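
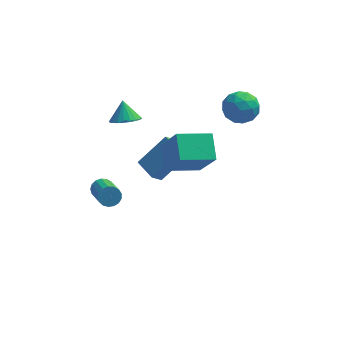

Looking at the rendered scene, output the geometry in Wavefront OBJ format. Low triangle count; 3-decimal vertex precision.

v -2.75 2.084 1.814
v -2.022 2.201 1.873
v -2.91 2.636 2.706
v -2.112 2.443 1.707
v -2.313 2.624 1.559
v -2.589 2.711 1.456
v -2.893 2.69 1.414
v -3.173 2.565 1.442
v -3.379 2.356 1.534
v -3.477 2.1 1.675
v -3.449 1.842 1.84
v -3.3 1.625 2
v -3.056 1.488 2.128
v -2.76 1.454 2.202
v -2.461 1.529 2.209
v -2.213 1.7 2.148
v -2.057 1.938 2.029
v -1.568 1.514 -1.768
v -0.342 2.173 -0.446
v -2.266 2.448 -1.587
v -1.04 3.106 -0.264
v -1.16 1.934 -2.356
v 0.066 2.592 -1.033
v -1.858 2.867 -2.174
v -0.632 3.526 -0.852
v -0.946 0.542 -0.302
v -1.166 1.718 0.425
v 0.606 1.079 -0.701
v 0.386 2.255 0.026
v -0.206 -0.355 1.374
v -0.426 0.821 2.101
v 1.346 0.182 0.975
v 1.126 1.358 1.702
v -3.476 -1.707 0.49
v -2.987 -1.652 0.322
v -2.535 -3.059 1.182
v -3.024 -3.113 1.35
v -2.992 -1.523 0.535
v -2.539 -2.93 1.395
v -3.107 -1.437 0.737
v -2.655 -2.843 1.598
v -3.307 -1.412 0.883
v -2.855 -2.818 1.744
v -3.546 -1.454 0.939
v -3.094 -2.861 1.8
v -3.769 -1.555 0.892
v -3.316 -2.961 1.752
v -3.925 -1.69 0.753
v -3.472 -3.097 1.613
v -3.978 -1.829 0.553
v -3.525 -3.236 1.414
v -3.916 -1.94 0.339
v -3.463 -3.347 1.2
v -3.753 -1.998 0.16
v -3.301 -3.404 1.02
v -3.527 -1.989 0.056
v -3.075 -3.395 0.916
v -3.29 -1.915 0.051
v -2.837 -3.322 0.912
v -3.095 -1.793 0.147
v -2.642 -3.2 1.008
v 2.217 3.538 2.787
v 2.906 3.722 2.213
v 1.754 2.458 1.887
v 2.443 2.642 1.313
v 2.616 2.272 2.132
v 2.902 2.94 2.688
v 1.758 3.24 1.412
v 2.044 3.908 1.968
v 2.622 3.537 1.363
v 3.152 2.939 1.808
v 1.508 3.241 2.292
v 2.038 2.643 2.737
v 2.602 3.725 2.579
v 2.058 2.455 1.521
v 2.16 2.238 2.002
v 2.564 2.346 1.665
v 2.6 3.265 2.858
v 3.004 3.373 2.521
v 2.834 2.521 2.473
v 1.656 2.807 1.579
v 2.06 2.915 1.242
v 2.096 3.834 2.435
v 2.5 3.942 2.098
v 1.826 3.659 1.627
v 2.84 3.724 1.742
v 2.568 3.089 1.213
v 2.166 3.441 1.271
v 2.334 3.833 1.598
v 3.152 3.373 2.004
v 2.88 2.738 1.475
v 2.981 2.521 1.956
v 3.149 2.913 2.283
v 2.985 3.264 1.504
v 1.78 3.442 2.625
v 1.508 2.807 2.096
v 1.511 3.267 1.817
v 1.679 3.659 2.144
v 2.092 3.091 2.887
v 1.82 2.456 2.358
v 2.326 2.347 2.502
v 2.494 2.739 2.829
v 1.675 2.916 2.596
f 2 1 4
f 2 4 3
f 4 1 5
f 4 5 3
f 5 1 6
f 5 6 3
f 6 1 7
f 6 7 3
f 7 1 8
f 7 8 3
f 8 1 9
f 8 9 3
f 9 1 10
f 9 10 3
f 10 1 11
f 10 11 3
f 11 1 12
f 11 12 3
f 12 1 13
f 12 13 3
f 13 1 14
f 13 14 3
f 14 1 15
f 14 15 3
f 15 1 16
f 15 16 3
f 16 1 17
f 16 17 3
f 17 1 2
f 17 2 3
f 19 21 18
f 22 19 18
f 18 21 20
f 20 22 18
f 19 25 21
f 23 19 22
f 23 25 19
f 21 25 20
f 24 22 20
f 20 25 24
f 24 23 22
f 25 23 24
f 27 29 26
f 30 27 26
f 26 29 28
f 28 30 26
f 27 33 29
f 31 27 30
f 31 33 27
f 29 33 28
f 32 30 28
f 28 33 32
f 32 31 30
f 33 31 32
f 35 34 38
f 35 38 36
f 36 38 39
f 36 39 37
f 38 34 40
f 38 40 39
f 39 40 41
f 39 41 37
f 40 34 42
f 40 42 41
f 41 42 43
f 41 43 37
f 42 34 44
f 42 44 43
f 43 44 45
f 43 45 37
f 44 34 46
f 44 46 45
f 45 46 47
f 45 47 37
f 46 34 48
f 46 48 47
f 47 48 49
f 47 49 37
f 48 34 50
f 48 50 49
f 49 50 51
f 49 51 37
f 50 34 52
f 50 52 51
f 51 52 53
f 51 53 37
f 52 34 54
f 52 54 53
f 53 54 55
f 53 55 37
f 54 34 56
f 54 56 55
f 55 56 57
f 55 57 37
f 56 34 58
f 56 58 57
f 57 58 59
f 57 59 37
f 58 34 60
f 58 60 59
f 59 60 61
f 59 61 37
f 60 34 35
f 60 35 61
f 61 35 36
f 61 36 37
f 62 99 78
f 99 73 102
f 78 102 67
f 99 102 78
f 62 78 74
f 78 67 79
f 74 79 63
f 78 79 74
f 62 74 83
f 74 63 84
f 83 84 69
f 74 84 83
f 62 83 95
f 83 69 98
f 95 98 72
f 83 98 95
f 62 95 99
f 95 72 103
f 99 103 73
f 95 103 99
f 63 79 90
f 79 67 93
f 90 93 71
f 79 93 90
f 67 102 80
f 102 73 101
f 80 101 66
f 102 101 80
f 73 103 100
f 103 72 96
f 100 96 64
f 103 96 100
f 72 98 97
f 98 69 85
f 97 85 68
f 98 85 97
f 69 84 89
f 84 63 86
f 89 86 70
f 84 86 89
f 65 91 77
f 91 71 92
f 77 92 66
f 91 92 77
f 65 77 75
f 77 66 76
f 75 76 64
f 77 76 75
f 65 75 82
f 75 64 81
f 82 81 68
f 75 81 82
f 65 82 87
f 82 68 88
f 87 88 70
f 82 88 87
f 65 87 91
f 87 70 94
f 91 94 71
f 87 94 91
f 66 92 80
f 92 71 93
f 80 93 67
f 92 93 80
f 64 76 100
f 76 66 101
f 100 101 73
f 76 101 100
f 68 81 97
f 81 64 96
f 97 96 72
f 81 96 97
f 70 88 89
f 88 68 85
f 89 85 69
f 88 85 89
f 71 94 90
f 94 70 86
f 90 86 63
f 94 86 90



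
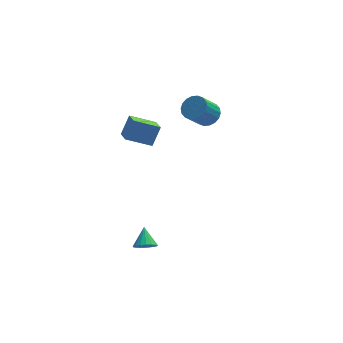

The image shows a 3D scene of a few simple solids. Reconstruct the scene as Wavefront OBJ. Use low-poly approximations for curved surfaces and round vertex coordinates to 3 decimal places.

v -1.501 -4.006 -3.126
v -1.052 -3.696 -3.533
v -1.439 -3.054 -2.334
v -1.341 -3.589 -3.639
v -1.666 -3.577 -3.628
v -1.953 -3.664 -3.502
v -2.137 -3.829 -3.289
v -2.175 -4.034 -3.04
v -2.058 -4.233 -2.81
v -1.814 -4.38 -2.653
v -1.498 -4.441 -2.604
v -1.183 -4.402 -2.675
v -0.94 -4.273 -2.849
v -0.826 -4.082 -3.087
v -0.867 -3.874 -3.334
v -1.719 3.165 0.105
v -1.174 3.659 1.273
v -1.832 4.302 -0.323
v -1.287 4.796 0.845
v -0.193 3.064 -0.565
v 0.352 3.558 0.603
v -0.306 4.201 -0.993
v 0.239 4.695 0.175
v 2.999 3.415 1.577
v 3.682 3.365 2.063
v 2.804 2.735 3.23
v 2.121 2.785 2.743
v 3.546 3.704 2.144
v 2.669 3.074 3.311
v 3.303 3.985 2.113
v 2.425 3.356 3.28
v 2.999 4.154 1.975
v 2.121 3.525 3.142
v 2.695 4.176 1.759
v 1.817 3.547 2.925
v 2.451 4.048 1.506
v 1.573 3.418 2.673
v 2.316 3.794 1.267
v 1.438 3.164 2.434
v 2.316 3.465 1.09
v 1.438 2.835 2.257
v 2.451 3.126 1.009
v 1.574 2.496 2.176
v 2.695 2.844 1.04
v 1.817 2.215 2.207
v 2.999 2.675 1.178
v 2.121 2.046 2.345
v 3.303 2.653 1.395
v 2.425 2.024 2.561
v 3.547 2.782 1.647
v 2.669 2.152 2.814
v 3.682 3.036 1.886
v 2.804 2.406 3.053
f 2 1 4
f 2 4 3
f 4 1 5
f 4 5 3
f 5 1 6
f 5 6 3
f 6 1 7
f 6 7 3
f 7 1 8
f 7 8 3
f 8 1 9
f 8 9 3
f 9 1 10
f 9 10 3
f 10 1 11
f 10 11 3
f 11 1 12
f 11 12 3
f 12 1 13
f 12 13 3
f 13 1 14
f 13 14 3
f 14 1 15
f 14 15 3
f 15 1 2
f 15 2 3
f 17 19 16
f 20 17 16
f 16 19 18
f 18 20 16
f 17 23 19
f 21 17 20
f 21 23 17
f 19 23 18
f 22 20 18
f 18 23 22
f 22 21 20
f 23 21 22
f 25 24 28
f 25 28 26
f 26 28 29
f 26 29 27
f 28 24 30
f 28 30 29
f 29 30 31
f 29 31 27
f 30 24 32
f 30 32 31
f 31 32 33
f 31 33 27
f 32 24 34
f 32 34 33
f 33 34 35
f 33 35 27
f 34 24 36
f 34 36 35
f 35 36 37
f 35 37 27
f 36 24 38
f 36 38 37
f 37 38 39
f 37 39 27
f 38 24 40
f 38 40 39
f 39 40 41
f 39 41 27
f 40 24 42
f 40 42 41
f 41 42 43
f 41 43 27
f 42 24 44
f 42 44 43
f 43 44 45
f 43 45 27
f 44 24 46
f 44 46 45
f 45 46 47
f 45 47 27
f 46 24 48
f 46 48 47
f 47 48 49
f 47 49 27
f 48 24 50
f 48 50 49
f 49 50 51
f 49 51 27
f 50 24 52
f 50 52 51
f 51 52 53
f 51 53 27
f 52 24 25
f 52 25 53
f 53 25 26
f 53 26 27



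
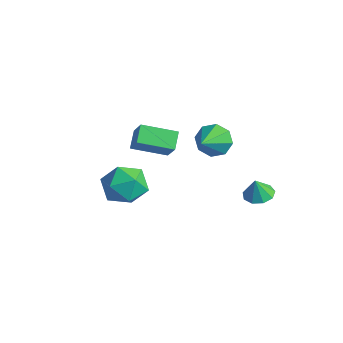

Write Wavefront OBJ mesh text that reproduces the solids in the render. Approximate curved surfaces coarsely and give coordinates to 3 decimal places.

v -1.007 -1.841 1.51
v -0.308 -1.283 0.745
v 0.328 -3.177 1.755
v 1.027 -2.619 0.99
v 0.799 -2.136 2.039
v -0.026 -1.31 1.888
v 0.046 -3.15 0.612
v -0.779 -2.324 0.461
v 0.343 -2.092 0.19
v 0.808 -1.465 1.071
v -0.788 -2.995 1.429
v -0.323 -2.368 2.31
v 2.009 3.662 -0.586
v 2.723 3.92 -0.54
v 2.031 3.418 0.446
v 2.388 4.305 -0.441
v 1.876 4.39 -0.41
v 1.426 4.134 -0.461
v 1.249 3.658 -0.57
v 1.427 3.183 -0.687
v 1.878 2.933 -0.756
v 2.39 3.024 -0.745
v 2.723 3.414 -0.66
v -2.474 -0.411 1.401
v -3.079 0.182 2.021
v -1.571 1.056 0.88
v -2.176 1.649 1.5
v -1.584 -0.589 2.44
v -2.189 0.004 3.06
v -0.681 0.878 1.919
v -1.286 1.471 2.539
v -0.869 3.119 1.533
v -0.125 3.263 0.977
v -0.011 1.841 2.347
v -0.102 3.66 1.576
v -0.527 3.74 2.15
v -1.153 3.456 2.363
v -1.612 2.974 2.09
v -1.636 2.577 1.491
v -1.21 2.497 0.917
v -0.584 2.781 0.703
f 1 12 6
f 1 6 2
f 1 2 8
f 1 8 11
f 1 11 12
f 2 6 10
f 6 12 5
f 12 11 3
f 11 8 7
f 8 2 9
f 4 10 5
f 4 5 3
f 4 3 7
f 4 7 9
f 4 9 10
f 5 10 6
f 3 5 12
f 7 3 11
f 9 7 8
f 10 9 2
f 14 13 16
f 14 16 15
f 16 13 17
f 16 17 15
f 17 13 18
f 17 18 15
f 18 13 19
f 18 19 15
f 19 13 20
f 19 20 15
f 20 13 21
f 20 21 15
f 21 13 22
f 21 22 15
f 22 13 23
f 22 23 15
f 23 13 14
f 23 14 15
f 25 27 24
f 28 25 24
f 24 27 26
f 26 28 24
f 25 31 27
f 29 25 28
f 29 31 25
f 27 31 26
f 30 28 26
f 26 31 30
f 30 29 28
f 31 29 30
f 33 32 35
f 33 35 34
f 35 32 36
f 35 36 34
f 36 32 37
f 36 37 34
f 37 32 38
f 37 38 34
f 38 32 39
f 38 39 34
f 39 32 40
f 39 40 34
f 40 32 41
f 40 41 34
f 41 32 33
f 41 33 34



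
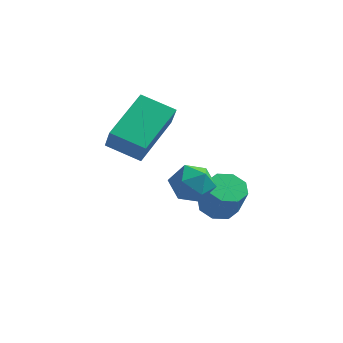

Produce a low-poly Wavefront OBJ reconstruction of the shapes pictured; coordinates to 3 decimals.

v -4.44 -0.773 1.915
v -3.962 1.202 2.758
v -3.155 -0.873 1.422
v -2.677 1.102 2.265
v -4.123 -1.242 2.835
v -3.645 0.733 3.678
v -2.838 -1.342 2.342
v -2.36 0.633 3.185
v -1.014 1.128 -1.629
v -0.52 0.667 -1.953
v -0.091 0.27 -0.736
v -0.586 0.732 -0.411
v -0.303 1.19 -1.859
v 0.125 0.794 -0.642
v -0.503 1.677 -1.63
v -0.074 1.281 -0.413
v -1.002 1.842 -1.4
v -0.574 1.446 -0.183
v -1.509 1.59 -1.304
v -1.08 1.193 -0.087
v -1.725 1.066 -1.398
v -1.297 0.67 -0.181
v -1.526 0.579 -1.627
v -1.097 0.183 -0.41
v -1.026 0.414 -1.857
v -0.598 0.018 -0.64
v -1.724 -1.309 0.394
v -1.057 -0.806 0.56
v -1.403 -2.094 1.48
v -0.736 -1.591 1.646
v -1.528 -1.299 1.758
v -1.726 -0.813 1.087
v -0.734 -2.087 0.953
v -0.932 -1.601 0.282
v -0.445 -1.287 0.905
v -0.936 -0.8 1.403
v -1.524 -2.1 0.637
v -2.015 -1.613 1.135
f 2 4 1
f 5 2 1
f 1 4 3
f 3 5 1
f 2 8 4
f 6 2 5
f 6 8 2
f 4 8 3
f 7 5 3
f 3 8 7
f 7 6 5
f 8 6 7
f 10 9 13
f 10 13 11
f 11 13 14
f 11 14 12
f 13 9 15
f 13 15 14
f 14 15 16
f 14 16 12
f 15 9 17
f 15 17 16
f 16 17 18
f 16 18 12
f 17 9 19
f 17 19 18
f 18 19 20
f 18 20 12
f 19 9 21
f 19 21 20
f 20 21 22
f 20 22 12
f 21 9 23
f 21 23 22
f 22 23 24
f 22 24 12
f 23 9 25
f 23 25 24
f 24 25 26
f 24 26 12
f 25 9 10
f 25 10 26
f 26 10 11
f 26 11 12
f 27 38 32
f 27 32 28
f 27 28 34
f 27 34 37
f 27 37 38
f 28 32 36
f 32 38 31
f 38 37 29
f 37 34 33
f 34 28 35
f 30 36 31
f 30 31 29
f 30 29 33
f 30 33 35
f 30 35 36
f 31 36 32
f 29 31 38
f 33 29 37
f 35 33 34
f 36 35 28



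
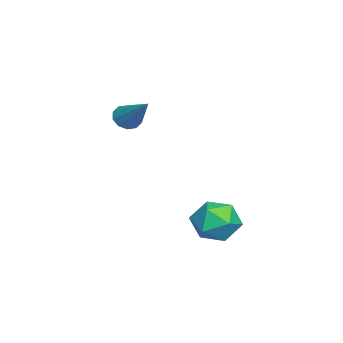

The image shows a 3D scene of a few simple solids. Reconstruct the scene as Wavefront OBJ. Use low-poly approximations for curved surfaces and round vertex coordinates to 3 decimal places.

v -0.986 -0.197 -3.712
v -0.214 0.014 -3.063
v 0.054 -1.094 -4.657
v 0.826 -0.883 -4.008
v 0.056 -1.499 -3.709
v -0.588 -0.944 -3.126
v 0.428 -0.136 -4.594
v -0.216 0.419 -4.011
v 0.659 0.052 -3.608
v 0.429 -0.791 -3.061
v -0.589 -0.289 -4.659
v -0.819 -1.132 -4.112
v -2.283 -4.206 0.261
v -1.797 -4.452 -0.014
v -1.117 -3.194 1.419
v -1.888 -4.136 -0.198
v -2.13 -3.847 -0.207
v -2.43 -3.695 -0.038
v -2.674 -3.738 0.246
v -2.769 -3.96 0.536
v -2.678 -4.276 0.72
v -2.436 -4.565 0.73
v -2.136 -4.717 0.56
v -1.892 -4.674 0.276
f 1 12 6
f 1 6 2
f 1 2 8
f 1 8 11
f 1 11 12
f 2 6 10
f 6 12 5
f 12 11 3
f 11 8 7
f 8 2 9
f 4 10 5
f 4 5 3
f 4 3 7
f 4 7 9
f 4 9 10
f 5 10 6
f 3 5 12
f 7 3 11
f 9 7 8
f 10 9 2
f 14 13 16
f 14 16 15
f 16 13 17
f 16 17 15
f 17 13 18
f 17 18 15
f 18 13 19
f 18 19 15
f 19 13 20
f 19 20 15
f 20 13 21
f 20 21 15
f 21 13 22
f 21 22 15
f 22 13 23
f 22 23 15
f 23 13 24
f 23 24 15
f 24 13 14
f 24 14 15



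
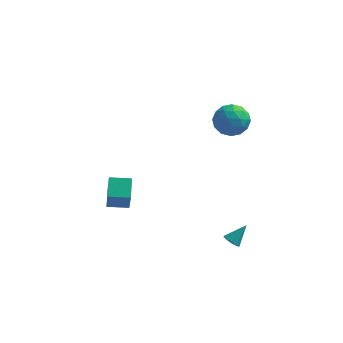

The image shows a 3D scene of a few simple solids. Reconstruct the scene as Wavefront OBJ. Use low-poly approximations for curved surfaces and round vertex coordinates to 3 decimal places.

v 2.46 -4.139 -4.379
v 2.765 -4.542 -4.311
v 3.08 -3.521 -3.501
v 2.9 -4.331 -4.554
v 2.828 -4.03 -4.715
v 2.585 -3.78 -4.72
v 2.283 -3.698 -4.565
v 2.064 -3.823 -4.323
v 2.031 -4.095 -4.108
v 2.198 -4.388 -4.02
v 2.488 -4.565 -4.1
v 2.003 -0.484 2.602
v 2.562 -1.056 3.235
v 0.958 -1.744 2.385
v 1.517 -2.316 3.018
v 0.986 -1.525 3.381
v 1.631 -0.746 3.515
v 1.889 -2.054 2.105
v 2.534 -1.275 2.239
v 2.491 -2.026 2.927
v 1.933 -1.7 3.716
v 1.587 -1.1 1.904
v 1.029 -0.774 2.693
v 2.374 -0.66 2.937
v 1.146 -2.14 2.683
v 0.834 -1.675 2.896
v 1.163 -2.012 3.268
v 1.827 -0.477 3.102
v 2.156 -0.814 3.474
v 1.229 -1.089 3.56
v 1.364 -1.986 2.146
v 1.693 -2.323 2.518
v 2.357 -0.788 2.352
v 2.686 -1.125 2.724
v 2.291 -1.711 2.06
v 2.661 -1.566 3.128
v 2.047 -2.307 3.001
v 2.265 -2.152 2.465
v 2.645 -1.695 2.543
v 2.333 -1.374 3.592
v 1.719 -2.114 3.465
v 1.407 -1.649 3.678
v 1.786 -1.192 3.757
v 2.292 -1.944 3.412
v 1.801 -0.686 2.155
v 1.187 -1.426 2.028
v 1.734 -1.608 1.863
v 2.113 -1.151 1.942
v 1.473 -0.493 2.619
v 0.859 -1.234 2.492
v 0.875 -1.105 3.077
v 1.255 -0.648 3.155
v 1.228 -0.856 2.208
v -4.484 -2.688 -4.325
v -4.168 -3.491 -2.757
v -4.714 -1.595 -3.719
v -4.397 -2.399 -2.151
v -3.343 -2.401 -4.409
v -3.026 -3.205 -2.841
v -3.572 -1.309 -3.803
v -3.256 -2.112 -2.235
f 2 1 4
f 2 4 3
f 4 1 5
f 4 5 3
f 5 1 6
f 5 6 3
f 6 1 7
f 6 7 3
f 7 1 8
f 7 8 3
f 8 1 9
f 8 9 3
f 9 1 10
f 9 10 3
f 10 1 11
f 10 11 3
f 11 1 2
f 11 2 3
f 12 49 28
f 49 23 52
f 28 52 17
f 49 52 28
f 12 28 24
f 28 17 29
f 24 29 13
f 28 29 24
f 12 24 33
f 24 13 34
f 33 34 19
f 24 34 33
f 12 33 45
f 33 19 48
f 45 48 22
f 33 48 45
f 12 45 49
f 45 22 53
f 49 53 23
f 45 53 49
f 13 29 40
f 29 17 43
f 40 43 21
f 29 43 40
f 17 52 30
f 52 23 51
f 30 51 16
f 52 51 30
f 23 53 50
f 53 22 46
f 50 46 14
f 53 46 50
f 22 48 47
f 48 19 35
f 47 35 18
f 48 35 47
f 19 34 39
f 34 13 36
f 39 36 20
f 34 36 39
f 15 41 27
f 41 21 42
f 27 42 16
f 41 42 27
f 15 27 25
f 27 16 26
f 25 26 14
f 27 26 25
f 15 25 32
f 25 14 31
f 32 31 18
f 25 31 32
f 15 32 37
f 32 18 38
f 37 38 20
f 32 38 37
f 15 37 41
f 37 20 44
f 41 44 21
f 37 44 41
f 16 42 30
f 42 21 43
f 30 43 17
f 42 43 30
f 14 26 50
f 26 16 51
f 50 51 23
f 26 51 50
f 18 31 47
f 31 14 46
f 47 46 22
f 31 46 47
f 20 38 39
f 38 18 35
f 39 35 19
f 38 35 39
f 21 44 40
f 44 20 36
f 40 36 13
f 44 36 40
f 55 57 54
f 58 55 54
f 54 57 56
f 56 58 54
f 55 61 57
f 59 55 58
f 59 61 55
f 57 61 56
f 60 58 56
f 56 61 60
f 60 59 58
f 61 59 60



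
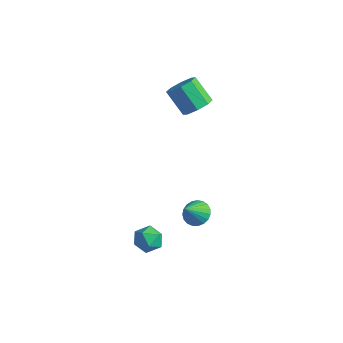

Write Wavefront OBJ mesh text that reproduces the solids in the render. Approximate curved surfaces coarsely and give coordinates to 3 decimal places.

v 1.996 -1.97 -3.372
v 2.584 -2.633 -3.637
v 0.956 -3.007 -3.083
v 1.544 -3.67 -3.348
v 1.701 -3.198 -2.568
v 2.344 -2.557 -2.747
v 1.196 -3.083 -3.973
v 1.839 -2.442 -4.152
v 2.089 -3.321 -4.009
v 2.401 -3.392 -3.141
v 1.139 -2.248 -3.579
v 1.451 -2.319 -2.711
v -0.139 3.209 3.04
v 0.287 3.943 3.467
v -0.935 3.885 4.787
v -1.361 3.151 4.36
v -0.228 4.154 2.999
v -1.45 4.096 4.319
v -0.691 3.811 2.555
v -1.913 3.753 3.875
v -0.83 3.116 2.395
v -2.053 3.058 3.715
v -0.565 2.475 2.613
v -1.787 2.417 3.933
v -0.05 2.264 3.081
v -1.272 2.206 4.401
v 0.413 2.607 3.525
v -0.809 2.549 4.845
v 0.553 3.302 3.685
v -0.67 3.244 5.005
v 3.191 -0.498 -1.737
v 3.753 -0.954 -2.163
v 3.249 -1.522 -0.563
v 3.958 -0.736 -1.983
v 4.03 -0.477 -1.761
v 3.957 -0.221 -1.534
v 3.752 -0.013 -1.343
v 3.45 0.111 -1.219
v 3.103 0.13 -1.186
v 2.771 0.04 -1.247
v 2.511 -0.142 -1.394
v 2.37 -0.386 -1.6
v 2.37 -0.65 -1.829
v 2.512 -0.887 -2.043
v 2.771 -1.056 -2.204
v 3.103 -1.129 -2.284
v 3.451 -1.093 -2.27
f 1 12 6
f 1 6 2
f 1 2 8
f 1 8 11
f 1 11 12
f 2 6 10
f 6 12 5
f 12 11 3
f 11 8 7
f 8 2 9
f 4 10 5
f 4 5 3
f 4 3 7
f 4 7 9
f 4 9 10
f 5 10 6
f 3 5 12
f 7 3 11
f 9 7 8
f 10 9 2
f 14 13 17
f 14 17 15
f 15 17 18
f 15 18 16
f 17 13 19
f 17 19 18
f 18 19 20
f 18 20 16
f 19 13 21
f 19 21 20
f 20 21 22
f 20 22 16
f 21 13 23
f 21 23 22
f 22 23 24
f 22 24 16
f 23 13 25
f 23 25 24
f 24 25 26
f 24 26 16
f 25 13 27
f 25 27 26
f 26 27 28
f 26 28 16
f 27 13 29
f 27 29 28
f 28 29 30
f 28 30 16
f 29 13 14
f 29 14 30
f 30 14 15
f 30 15 16
f 32 31 34
f 32 34 33
f 34 31 35
f 34 35 33
f 35 31 36
f 35 36 33
f 36 31 37
f 36 37 33
f 37 31 38
f 37 38 33
f 38 31 39
f 38 39 33
f 39 31 40
f 39 40 33
f 40 31 41
f 40 41 33
f 41 31 42
f 41 42 33
f 42 31 43
f 42 43 33
f 43 31 44
f 43 44 33
f 44 31 45
f 44 45 33
f 45 31 46
f 45 46 33
f 46 31 47
f 46 47 33
f 47 31 32
f 47 32 33



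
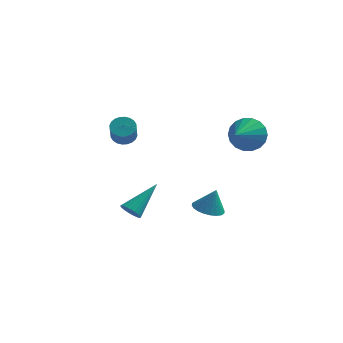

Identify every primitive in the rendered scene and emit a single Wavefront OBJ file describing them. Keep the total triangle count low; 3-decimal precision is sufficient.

v 2.066 2.491 -1.431
v 2.608 2.722 -0.623
v 1.714 1.069 -0.789
v 2.203 2.871 -0.516
v 1.77 2.945 -0.591
v 1.396 2.928 -0.832
v 1.155 2.826 -1.191
v 1.094 2.656 -1.599
v 1.226 2.455 -1.973
v 1.525 2.26 -2.24
v 1.93 2.111 -2.346
v 2.363 2.038 -2.272
v 2.737 2.054 -2.031
v 2.978 2.157 -1.671
v 3.038 2.326 -1.264
v 2.906 2.527 -0.89
v 0.923 -1.274 -4.482
v 1.492 -0.77 -4.698
v 1.277 -1.166 -3.298
v 1.257 -0.577 -4.645
v 0.971 -0.491 -4.568
v 0.678 -0.523 -4.478
v 0.423 -0.67 -4.388
v 0.243 -0.909 -4.312
v 0.168 -1.204 -4.263
v 0.207 -1.509 -4.246
v 0.355 -1.779 -4.266
v 0.59 -1.972 -4.318
v 0.875 -2.058 -4.395
v 1.168 -2.025 -4.486
v 1.424 -1.878 -4.576
v 1.603 -1.639 -4.651
v 1.679 -1.345 -4.701
v 1.64 -1.039 -4.717
v -4.071 3.095 -2.392
v -3.63 3.495 -2.13
v -3.469 2.685 -1.166
v -3.909 2.285 -1.428
v -3.844 3.58 -2.023
v -3.682 2.769 -1.059
v -4.092 3.591 -1.972
v -3.931 2.78 -1.008
v -4.337 3.526 -1.985
v -4.176 2.716 -1.021
v -4.542 3.396 -2.06
v -4.38 2.586 -1.096
v -4.674 3.22 -2.186
v -4.513 2.41 -1.221
v -4.715 3.025 -2.343
v -4.554 2.215 -1.378
v -4.658 2.841 -2.507
v -4.496 2.031 -1.543
v -4.511 2.695 -2.654
v -4.35 1.885 -1.69
v -4.298 2.611 -2.761
v -4.136 1.8 -1.797
v -4.049 2.6 -2.812
v -3.888 1.789 -1.848
v -3.804 2.664 -2.799
v -3.643 1.854 -1.835
v -3.6 2.794 -2.724
v -3.438 1.984 -1.76
v -3.467 2.97 -2.599
v -3.306 2.16 -1.634
v -3.426 3.165 -2.442
v -3.265 2.355 -1.477
v -3.484 3.349 -2.277
v -3.322 2.539 -1.313
v -2.25 -3.241 -3.972
v -1.82 -3.607 -3.889
v -1.33 -1.899 -2.808
v -1.75 -3.498 -4.07
v -1.756 -3.35 -4.236
v -1.837 -3.185 -4.362
v -1.981 -3.029 -4.428
v -2.166 -2.905 -4.425
v -2.363 -2.833 -4.353
v -2.543 -2.822 -4.223
v -2.679 -2.875 -4.055
v -2.749 -2.984 -3.874
v -2.743 -3.132 -3.708
v -2.662 -3.296 -3.582
v -2.518 -3.453 -3.516
v -2.333 -3.576 -3.519
v -2.136 -3.649 -3.591
v -1.956 -3.66 -3.721
f 2 1 4
f 2 4 3
f 4 1 5
f 4 5 3
f 5 1 6
f 5 6 3
f 6 1 7
f 6 7 3
f 7 1 8
f 7 8 3
f 8 1 9
f 8 9 3
f 9 1 10
f 9 10 3
f 10 1 11
f 10 11 3
f 11 1 12
f 11 12 3
f 12 1 13
f 12 13 3
f 13 1 14
f 13 14 3
f 14 1 15
f 14 15 3
f 15 1 16
f 15 16 3
f 16 1 2
f 16 2 3
f 18 17 20
f 18 20 19
f 20 17 21
f 20 21 19
f 21 17 22
f 21 22 19
f 22 17 23
f 22 23 19
f 23 17 24
f 23 24 19
f 24 17 25
f 24 25 19
f 25 17 26
f 25 26 19
f 26 17 27
f 26 27 19
f 27 17 28
f 27 28 19
f 28 17 29
f 28 29 19
f 29 17 30
f 29 30 19
f 30 17 31
f 30 31 19
f 31 17 32
f 31 32 19
f 32 17 33
f 32 33 19
f 33 17 34
f 33 34 19
f 34 17 18
f 34 18 19
f 36 35 39
f 36 39 37
f 37 39 40
f 37 40 38
f 39 35 41
f 39 41 40
f 40 41 42
f 40 42 38
f 41 35 43
f 41 43 42
f 42 43 44
f 42 44 38
f 43 35 45
f 43 45 44
f 44 45 46
f 44 46 38
f 45 35 47
f 45 47 46
f 46 47 48
f 46 48 38
f 47 35 49
f 47 49 48
f 48 49 50
f 48 50 38
f 49 35 51
f 49 51 50
f 50 51 52
f 50 52 38
f 51 35 53
f 51 53 52
f 52 53 54
f 52 54 38
f 53 35 55
f 53 55 54
f 54 55 56
f 54 56 38
f 55 35 57
f 55 57 56
f 56 57 58
f 56 58 38
f 57 35 59
f 57 59 58
f 58 59 60
f 58 60 38
f 59 35 61
f 59 61 60
f 60 61 62
f 60 62 38
f 61 35 63
f 61 63 62
f 62 63 64
f 62 64 38
f 63 35 65
f 63 65 64
f 64 65 66
f 64 66 38
f 65 35 67
f 65 67 66
f 66 67 68
f 66 68 38
f 67 35 36
f 67 36 68
f 68 36 37
f 68 37 38
f 70 69 72
f 70 72 71
f 72 69 73
f 72 73 71
f 73 69 74
f 73 74 71
f 74 69 75
f 74 75 71
f 75 69 76
f 75 76 71
f 76 69 77
f 76 77 71
f 77 69 78
f 77 78 71
f 78 69 79
f 78 79 71
f 79 69 80
f 79 80 71
f 80 69 81
f 80 81 71
f 81 69 82
f 81 82 71
f 82 69 83
f 82 83 71
f 83 69 84
f 83 84 71
f 84 69 85
f 84 85 71
f 85 69 86
f 85 86 71
f 86 69 70
f 86 70 71



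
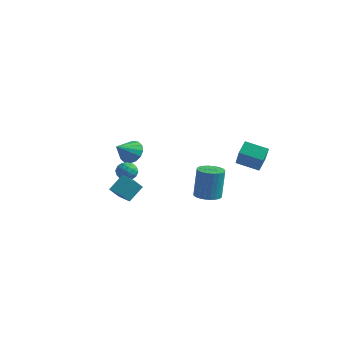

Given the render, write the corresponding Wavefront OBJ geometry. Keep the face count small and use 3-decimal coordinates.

v -2.985 -0.753 2.001
v -2.666 -0.355 1.547
v -2.054 -0.825 2.593
v -1.735 -0.427 2.139
v -2.221 -0.165 2.542
v -2.797 -0.12 2.175
v -1.923 -1.06 1.965
v -2.499 -1.015 1.598
v -2.009 -0.544 1.525
v -2.193 0.009 1.881
v -2.527 -1.189 2.259
v -2.711 -0.636 2.615
v -2.907 -0.548 1.722
v -1.813 -0.632 2.418
v -2.099 -0.478 2.655
v -1.911 -0.244 2.388
v -2.984 -0.41 2.091
v -2.796 -0.176 1.824
v -2.535 -0.064 2.409
v -1.924 -1.004 2.316
v -1.736 -0.77 2.049
v -2.809 -0.936 1.752
v -2.621 -0.702 1.485
v -2.185 -1.116 1.731
v -2.333 -0.425 1.442
v -1.786 -0.467 1.79
v -1.897 -0.839 1.688
v -2.235 -0.813 1.472
v -2.442 -0.099 1.651
v -1.895 -0.142 2
v -2.181 0.012 2.236
v -2.519 0.038 2.021
v -2.056 -0.211 1.638
v -2.825 -1.038 2.14
v -2.278 -1.081 2.489
v -2.201 -1.218 2.119
v -2.539 -1.192 1.904
v -2.934 -0.713 2.35
v -2.387 -0.755 2.698
v -2.485 -0.367 2.668
v -2.823 -0.341 2.452
v -2.664 -0.969 2.502
v 2.708 0.216 1.451
v 3.293 -0.309 1.529
v 3.297 -0.022 3.427
v 2.712 0.504 3.349
v 3.451 -0.048 1.489
v 3.456 0.239 3.387
v 3.497 0.254 1.443
v 3.501 0.541 3.342
v 3.422 0.549 1.399
v 3.427 0.836 3.297
v 3.239 0.794 1.362
v 3.243 1.082 3.261
v 2.975 0.952 1.339
v 2.979 1.239 3.237
v 2.67 0.997 1.333
v 2.674 1.284 3.231
v 2.371 0.923 1.345
v 2.375 1.21 3.243
v 2.123 0.742 1.373
v 2.127 1.029 3.271
v 1.964 0.481 1.413
v 1.969 0.768 3.311
v 1.919 0.179 1.458
v 1.923 0.466 3.357
v 1.993 -0.116 1.503
v 1.998 0.171 3.401
v 2.177 -0.362 1.539
v 2.181 -0.074 3.438
v 2.441 -0.519 1.563
v 2.445 -0.232 3.461
v 2.746 -0.564 1.569
v 2.75 -0.277 3.467
v 3.045 -0.49 1.557
v 3.049 -0.203 3.455
v -0.594 -3.417 1.826
v -0.693 -4.094 2.622
v -0.413 -2.509 2.621
v -0.512 -3.187 3.417
v 0.292 -3.573 1.803
v 0.193 -4.251 2.599
v 0.473 -2.666 2.598
v 0.374 -3.343 3.394
v 1.994 3.785 2.351
v 2.926 2.786 3.853
v 1.877 4.526 2.917
v 2.808 3.528 4.419
v 3.252 4.312 1.921
v 4.183 3.314 3.423
v 3.134 5.054 2.487
v 4.066 4.055 3.989
v -2.622 0.146 3.228
v -2.101 0.473 3.799
v -2.818 -0.946 4.032
v -2.494 0.623 3.908
v -2.922 0.645 3.834
v -3.27 0.534 3.597
v -3.444 0.318 3.262
v -3.398 0.057 2.918
v -3.144 -0.181 2.657
v -2.75 -0.331 2.549
v -2.322 -0.353 2.623
v -1.975 -0.242 2.859
v -1.801 -0.026 3.194
v -1.847 0.236 3.538
f 1 38 17
f 38 12 41
f 17 41 6
f 38 41 17
f 1 17 13
f 17 6 18
f 13 18 2
f 17 18 13
f 1 13 22
f 13 2 23
f 22 23 8
f 13 23 22
f 1 22 34
f 22 8 37
f 34 37 11
f 22 37 34
f 1 34 38
f 34 11 42
f 38 42 12
f 34 42 38
f 2 18 29
f 18 6 32
f 29 32 10
f 18 32 29
f 6 41 19
f 41 12 40
f 19 40 5
f 41 40 19
f 12 42 39
f 42 11 35
f 39 35 3
f 42 35 39
f 11 37 36
f 37 8 24
f 36 24 7
f 37 24 36
f 8 23 28
f 23 2 25
f 28 25 9
f 23 25 28
f 4 30 16
f 30 10 31
f 16 31 5
f 30 31 16
f 4 16 14
f 16 5 15
f 14 15 3
f 16 15 14
f 4 14 21
f 14 3 20
f 21 20 7
f 14 20 21
f 4 21 26
f 21 7 27
f 26 27 9
f 21 27 26
f 4 26 30
f 26 9 33
f 30 33 10
f 26 33 30
f 5 31 19
f 31 10 32
f 19 32 6
f 31 32 19
f 3 15 39
f 15 5 40
f 39 40 12
f 15 40 39
f 7 20 36
f 20 3 35
f 36 35 11
f 20 35 36
f 9 27 28
f 27 7 24
f 28 24 8
f 27 24 28
f 10 33 29
f 33 9 25
f 29 25 2
f 33 25 29
f 44 43 47
f 44 47 45
f 45 47 48
f 45 48 46
f 47 43 49
f 47 49 48
f 48 49 50
f 48 50 46
f 49 43 51
f 49 51 50
f 50 51 52
f 50 52 46
f 51 43 53
f 51 53 52
f 52 53 54
f 52 54 46
f 53 43 55
f 53 55 54
f 54 55 56
f 54 56 46
f 55 43 57
f 55 57 56
f 56 57 58
f 56 58 46
f 57 43 59
f 57 59 58
f 58 59 60
f 58 60 46
f 59 43 61
f 59 61 60
f 60 61 62
f 60 62 46
f 61 43 63
f 61 63 62
f 62 63 64
f 62 64 46
f 63 43 65
f 63 65 64
f 64 65 66
f 64 66 46
f 65 43 67
f 65 67 66
f 66 67 68
f 66 68 46
f 67 43 69
f 67 69 68
f 68 69 70
f 68 70 46
f 69 43 71
f 69 71 70
f 70 71 72
f 70 72 46
f 71 43 73
f 71 73 72
f 72 73 74
f 72 74 46
f 73 43 75
f 73 75 74
f 74 75 76
f 74 76 46
f 75 43 44
f 75 44 76
f 76 44 45
f 76 45 46
f 78 80 77
f 81 78 77
f 77 80 79
f 79 81 77
f 78 84 80
f 82 78 81
f 82 84 78
f 80 84 79
f 83 81 79
f 79 84 83
f 83 82 81
f 84 82 83
f 86 88 85
f 89 86 85
f 85 88 87
f 87 89 85
f 86 92 88
f 90 86 89
f 90 92 86
f 88 92 87
f 91 89 87
f 87 92 91
f 91 90 89
f 92 90 91
f 94 93 96
f 94 96 95
f 96 93 97
f 96 97 95
f 97 93 98
f 97 98 95
f 98 93 99
f 98 99 95
f 99 93 100
f 99 100 95
f 100 93 101
f 100 101 95
f 101 93 102
f 101 102 95
f 102 93 103
f 102 103 95
f 103 93 104
f 103 104 95
f 104 93 105
f 104 105 95
f 105 93 106
f 105 106 95
f 106 93 94
f 106 94 95



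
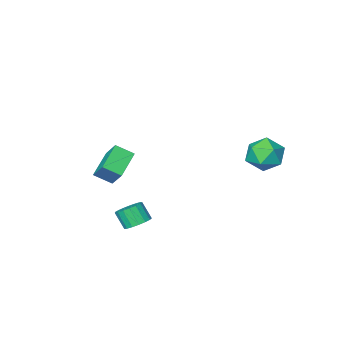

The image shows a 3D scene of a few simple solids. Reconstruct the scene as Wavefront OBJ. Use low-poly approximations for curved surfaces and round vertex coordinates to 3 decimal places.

v -2.637 3.655 0.085
v -1.658 3.452 0.287
v -3.042 2.108 0.493
v -2.063 1.905 0.695
v -2.588 2.538 1.299
v -2.338 3.494 1.046
v -2.362 2.066 -0.266
v -2.112 3.022 -0.519
v -1.488 2.47 0.07
v -1.628 2.762 1.038
v -3.072 2.798 -0.258
v -3.212 3.09 0.71
v 3.664 1.684 -2.849
v 4.18 2.095 -2.682
v 4.352 1.546 -1.864
v 3.836 1.136 -2.031
v 3.922 2.231 -2.537
v 4.094 1.682 -1.719
v 3.605 2.241 -2.463
v 3.777 1.693 -1.645
v 3.302 2.124 -2.478
v 3.474 1.576 -1.66
v 3.082 1.907 -2.578
v 3.253 1.358 -1.76
v 2.995 1.638 -2.74
v 3.166 1.089 -1.921
v 3.061 1.38 -2.927
v 3.233 0.831 -2.108
v 3.266 1.192 -3.096
v 3.437 0.643 -2.278
v 3.561 1.116 -3.208
v 3.733 0.568 -2.39
v 3.881 1.171 -3.239
v 4.053 0.622 -2.421
v 4.151 1.343 -3.18
v 4.322 0.795 -2.362
v 4.309 1.594 -3.045
v 4.481 1.045 -2.227
v 4.32 1.865 -2.866
v 4.491 1.316 -2.047
v 1.552 -3.19 -1.93
v 1.537 -2.309 -0.947
v 2.712 -2.371 -2.646
v 2.697 -1.491 -1.663
v 2.263 -3.749 -1.417
v 2.248 -2.869 -0.434
v 3.423 -2.931 -2.133
v 3.408 -2.05 -1.15
f 1 12 6
f 1 6 2
f 1 2 8
f 1 8 11
f 1 11 12
f 2 6 10
f 6 12 5
f 12 11 3
f 11 8 7
f 8 2 9
f 4 10 5
f 4 5 3
f 4 3 7
f 4 7 9
f 4 9 10
f 5 10 6
f 3 5 12
f 7 3 11
f 9 7 8
f 10 9 2
f 14 13 17
f 14 17 15
f 15 17 18
f 15 18 16
f 17 13 19
f 17 19 18
f 18 19 20
f 18 20 16
f 19 13 21
f 19 21 20
f 20 21 22
f 20 22 16
f 21 13 23
f 21 23 22
f 22 23 24
f 22 24 16
f 23 13 25
f 23 25 24
f 24 25 26
f 24 26 16
f 25 13 27
f 25 27 26
f 26 27 28
f 26 28 16
f 27 13 29
f 27 29 28
f 28 29 30
f 28 30 16
f 29 13 31
f 29 31 30
f 30 31 32
f 30 32 16
f 31 13 33
f 31 33 32
f 32 33 34
f 32 34 16
f 33 13 35
f 33 35 34
f 34 35 36
f 34 36 16
f 35 13 37
f 35 37 36
f 36 37 38
f 36 38 16
f 37 13 39
f 37 39 38
f 38 39 40
f 38 40 16
f 39 13 14
f 39 14 40
f 40 14 15
f 40 15 16
f 42 44 41
f 45 42 41
f 41 44 43
f 43 45 41
f 42 48 44
f 46 42 45
f 46 48 42
f 44 48 43
f 47 45 43
f 43 48 47
f 47 46 45
f 48 46 47



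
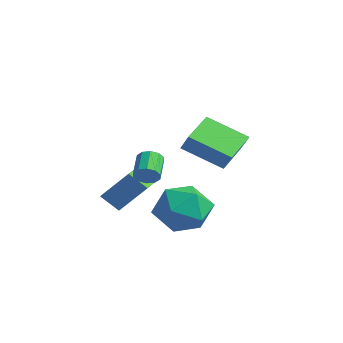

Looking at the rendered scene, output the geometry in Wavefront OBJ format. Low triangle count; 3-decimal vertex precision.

v 0.058 4.187 3.065
v -1.17 3.033 3.985
v 0.586 4.205 3.793
v -0.641 3.051 4.713
v 0.901 2.829 2.487
v -0.326 1.675 3.407
v 1.43 2.847 3.215
v 0.202 1.693 4.135
v -1.152 0.678 1.887
v -0.77 0.83 2.251
v -1.565 1.474 2.818
v -1.948 1.322 2.453
v -0.768 1.055 1.997
v -1.563 1.7 2.563
v -0.913 1.136 1.7
v -1.708 1.781 2.267
v -1.15 1.042 1.475
v -1.945 1.687 2.042
v -1.388 0.809 1.407
v -2.183 1.454 1.974
v -1.535 0.526 1.522
v -2.33 1.17 2.089
v -1.537 0.3 1.777
v -2.332 0.945 2.343
v -1.392 0.219 2.073
v -2.187 0.864 2.64
v -1.155 0.313 2.298
v -1.95 0.958 2.865
v -0.917 0.546 2.366
v -1.712 1.191 2.933
v 0.396 1.855 0.547
v 1.379 1.49 -0.154
v 0.761 0.33 1.854
v 1.744 -0.035 1.153
v 1.796 1.049 1.795
v 1.57 1.992 0.987
v 0.57 -0.172 0.713
v 0.344 0.771 -0.095
v 1.487 0.237 -0.052
v 2.244 0.992 0.618
v -0.104 0.828 1.082
v 0.653 1.583 1.752
v -2.226 0.062 -0.172
v -2.811 -0.432 0.502
v -3.613 1.479 -0.336
v -4.198 0.985 0.338
v -1.502 0.915 1.082
v -2.087 0.421 1.756
v -2.889 2.332 0.918
v -3.474 1.838 1.592
f 2 4 1
f 5 2 1
f 1 4 3
f 3 5 1
f 2 8 4
f 6 2 5
f 6 8 2
f 4 8 3
f 7 5 3
f 3 8 7
f 7 6 5
f 8 6 7
f 10 9 13
f 10 13 11
f 11 13 14
f 11 14 12
f 13 9 15
f 13 15 14
f 14 15 16
f 14 16 12
f 15 9 17
f 15 17 16
f 16 17 18
f 16 18 12
f 17 9 19
f 17 19 18
f 18 19 20
f 18 20 12
f 19 9 21
f 19 21 20
f 20 21 22
f 20 22 12
f 21 9 23
f 21 23 22
f 22 23 24
f 22 24 12
f 23 9 25
f 23 25 24
f 24 25 26
f 24 26 12
f 25 9 27
f 25 27 26
f 26 27 28
f 26 28 12
f 27 9 29
f 27 29 28
f 28 29 30
f 28 30 12
f 29 9 10
f 29 10 30
f 30 10 11
f 30 11 12
f 31 42 36
f 31 36 32
f 31 32 38
f 31 38 41
f 31 41 42
f 32 36 40
f 36 42 35
f 42 41 33
f 41 38 37
f 38 32 39
f 34 40 35
f 34 35 33
f 34 33 37
f 34 37 39
f 34 39 40
f 35 40 36
f 33 35 42
f 37 33 41
f 39 37 38
f 40 39 32
f 44 46 43
f 47 44 43
f 43 46 45
f 45 47 43
f 44 50 46
f 48 44 47
f 48 50 44
f 46 50 45
f 49 47 45
f 45 50 49
f 49 48 47
f 50 48 49



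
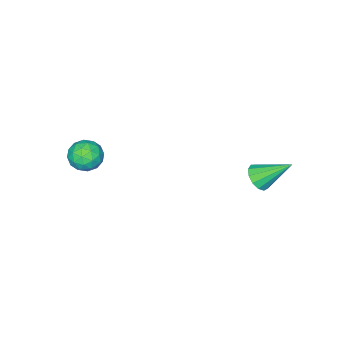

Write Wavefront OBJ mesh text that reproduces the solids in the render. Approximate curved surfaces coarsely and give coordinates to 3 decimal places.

v 3.082 -1.511 1.706
v 3.837 -1.691 1.412
v 2.623 -2.689 1.248
v 3.378 -2.869 0.954
v 3.247 -2.843 1.774
v 3.531 -2.116 2.057
v 2.929 -2.264 0.603
v 3.213 -1.537 0.886
v 3.743 -2.157 0.73
v 3.939 -2.515 1.454
v 2.521 -1.865 1.206
v 2.717 -2.223 1.93
v 3.5 -1.498 1.599
v 2.96 -2.882 1.061
v 2.883 -2.867 1.543
v 3.327 -2.973 1.37
v 3.319 -1.747 1.978
v 3.764 -1.853 1.805
v 3.417 -2.53 2.018
v 2.696 -2.527 0.855
v 3.141 -2.633 0.682
v 3.133 -1.407 1.29
v 3.577 -1.513 1.117
v 3.043 -1.85 0.642
v 3.889 -1.877 1.026
v 3.619 -2.569 0.756
v 3.355 -2.214 0.55
v 3.522 -1.786 0.717
v 4.004 -2.088 1.451
v 3.734 -2.78 1.182
v 3.657 -2.765 1.664
v 3.824 -2.337 1.83
v 3.949 -2.361 1.05
v 2.726 -1.6 1.478
v 2.456 -2.292 1.209
v 2.636 -2.043 0.83
v 2.803 -1.615 0.996
v 2.841 -1.811 1.904
v 2.571 -2.503 1.634
v 2.938 -2.594 1.943
v 3.105 -2.166 2.11
v 2.511 -2.019 1.61
v -2.015 2.868 -0.526
v -1.476 3.313 -0.65
v -2.745 4.072 0.626
v -1.758 3.4 -0.92
v -2.122 3.318 -1.065
v -2.452 3.093 -1.039
v -2.643 2.797 -0.85
v -2.635 2.523 -0.559
v -2.43 2.359 -0.257
v -2.093 2.356 -0.041
v -1.732 2.515 0.021
v -1.46 2.787 -0.091
v -1.365 3.084 -0.341
f 1 38 17
f 38 12 41
f 17 41 6
f 38 41 17
f 1 17 13
f 17 6 18
f 13 18 2
f 17 18 13
f 1 13 22
f 13 2 23
f 22 23 8
f 13 23 22
f 1 22 34
f 22 8 37
f 34 37 11
f 22 37 34
f 1 34 38
f 34 11 42
f 38 42 12
f 34 42 38
f 2 18 29
f 18 6 32
f 29 32 10
f 18 32 29
f 6 41 19
f 41 12 40
f 19 40 5
f 41 40 19
f 12 42 39
f 42 11 35
f 39 35 3
f 42 35 39
f 11 37 36
f 37 8 24
f 36 24 7
f 37 24 36
f 8 23 28
f 23 2 25
f 28 25 9
f 23 25 28
f 4 30 16
f 30 10 31
f 16 31 5
f 30 31 16
f 4 16 14
f 16 5 15
f 14 15 3
f 16 15 14
f 4 14 21
f 14 3 20
f 21 20 7
f 14 20 21
f 4 21 26
f 21 7 27
f 26 27 9
f 21 27 26
f 4 26 30
f 26 9 33
f 30 33 10
f 26 33 30
f 5 31 19
f 31 10 32
f 19 32 6
f 31 32 19
f 3 15 39
f 15 5 40
f 39 40 12
f 15 40 39
f 7 20 36
f 20 3 35
f 36 35 11
f 20 35 36
f 9 27 28
f 27 7 24
f 28 24 8
f 27 24 28
f 10 33 29
f 33 9 25
f 29 25 2
f 33 25 29
f 44 43 46
f 44 46 45
f 46 43 47
f 46 47 45
f 47 43 48
f 47 48 45
f 48 43 49
f 48 49 45
f 49 43 50
f 49 50 45
f 50 43 51
f 50 51 45
f 51 43 52
f 51 52 45
f 52 43 53
f 52 53 45
f 53 43 54
f 53 54 45
f 54 43 55
f 54 55 45
f 55 43 44
f 55 44 45



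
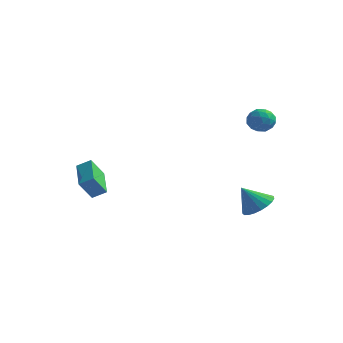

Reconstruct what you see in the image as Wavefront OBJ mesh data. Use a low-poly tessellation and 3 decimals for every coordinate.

v -3.4 -4.398 -0.917
v -3.757 -5.116 0.23
v -4.569 -2.81 -0.287
v -4.926 -3.529 0.86
v -2.694 -4.051 -0.48
v -3.051 -4.77 0.667
v -3.863 -2.464 0.15
v -4.22 -3.182 1.297
v 2.649 3.846 3.455
v 3.165 3.345 2.98
v 2.255 2.735 4.2
v 2.771 2.234 3.725
v 3.111 2.811 4.268
v 3.354 3.498 3.807
v 2.066 2.582 3.373
v 2.309 3.269 2.912
v 2.805 2.564 2.929
v 3.451 2.706 3.483
v 1.969 3.374 3.697
v 2.615 3.516 4.251
v 2.942 3.694 3.152
v 2.478 2.386 4.028
v 2.678 2.726 4.347
v 2.982 2.432 4.068
v 3.053 3.783 3.638
v 3.356 3.489 3.359
v 3.324 3.175 4.116
v 2.064 2.591 3.821
v 2.367 2.297 3.542
v 2.438 3.648 3.112
v 2.742 3.354 2.833
v 2.096 2.905 3.064
v 3.034 2.94 2.843
v 2.802 2.286 3.281
v 2.387 2.491 3.074
v 2.53 2.894 2.803
v 3.413 3.023 3.168
v 3.182 2.369 3.606
v 3.381 2.709 3.925
v 3.524 3.113 3.655
v 3.201 2.563 3.139
v 2.238 3.711 3.574
v 2.007 3.057 4.012
v 1.896 2.967 3.525
v 2.039 3.371 3.255
v 2.618 3.794 3.899
v 2.386 3.14 4.337
v 2.89 3.186 4.377
v 3.033 3.589 4.106
v 2.219 3.517 4.041
v 3.068 2.134 -2.404
v 3.91 1.58 -2.112
v 2.272 1.626 -1.076
v 3.984 1.965 -1.921
v 3.9 2.38 -1.813
v 3.671 2.752 -1.807
v 3.339 3.017 -1.905
v 2.959 3.13 -2.089
v 2.598 3.07 -2.327
v 2.319 2.849 -2.579
v 2.169 2.504 -2.801
v 2.174 2.095 -2.954
v 2.334 1.693 -3.012
v 2.621 1.367 -2.965
v 2.985 1.174 -2.821
v 3.363 1.147 -2.605
v 3.691 1.29 -2.354
f 2 4 1
f 5 2 1
f 1 4 3
f 3 5 1
f 2 8 4
f 6 2 5
f 6 8 2
f 4 8 3
f 7 5 3
f 3 8 7
f 7 6 5
f 8 6 7
f 9 46 25
f 46 20 49
f 25 49 14
f 46 49 25
f 9 25 21
f 25 14 26
f 21 26 10
f 25 26 21
f 9 21 30
f 21 10 31
f 30 31 16
f 21 31 30
f 9 30 42
f 30 16 45
f 42 45 19
f 30 45 42
f 9 42 46
f 42 19 50
f 46 50 20
f 42 50 46
f 10 26 37
f 26 14 40
f 37 40 18
f 26 40 37
f 14 49 27
f 49 20 48
f 27 48 13
f 49 48 27
f 20 50 47
f 50 19 43
f 47 43 11
f 50 43 47
f 19 45 44
f 45 16 32
f 44 32 15
f 45 32 44
f 16 31 36
f 31 10 33
f 36 33 17
f 31 33 36
f 12 38 24
f 38 18 39
f 24 39 13
f 38 39 24
f 12 24 22
f 24 13 23
f 22 23 11
f 24 23 22
f 12 22 29
f 22 11 28
f 29 28 15
f 22 28 29
f 12 29 34
f 29 15 35
f 34 35 17
f 29 35 34
f 12 34 38
f 34 17 41
f 38 41 18
f 34 41 38
f 13 39 27
f 39 18 40
f 27 40 14
f 39 40 27
f 11 23 47
f 23 13 48
f 47 48 20
f 23 48 47
f 15 28 44
f 28 11 43
f 44 43 19
f 28 43 44
f 17 35 36
f 35 15 32
f 36 32 16
f 35 32 36
f 18 41 37
f 41 17 33
f 37 33 10
f 41 33 37
f 52 51 54
f 52 54 53
f 54 51 55
f 54 55 53
f 55 51 56
f 55 56 53
f 56 51 57
f 56 57 53
f 57 51 58
f 57 58 53
f 58 51 59
f 58 59 53
f 59 51 60
f 59 60 53
f 60 51 61
f 60 61 53
f 61 51 62
f 61 62 53
f 62 51 63
f 62 63 53
f 63 51 64
f 63 64 53
f 64 51 65
f 64 65 53
f 65 51 66
f 65 66 53
f 66 51 67
f 66 67 53
f 67 51 52
f 67 52 53



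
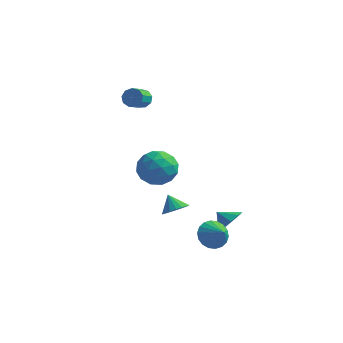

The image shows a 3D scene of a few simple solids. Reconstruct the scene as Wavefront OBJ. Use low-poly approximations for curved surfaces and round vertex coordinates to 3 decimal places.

v -1.714 0.451 0.153
v -0.631 0.284 0.711
v -1.729 -1.464 -0.391
v -0.646 -1.631 0.167
v -1.656 -1.418 0.836
v -1.647 -0.235 1.172
v -0.713 -0.945 -0.852
v -0.704 0.238 -0.516
v -0.012 -0.579 0.09
v -0.595 -0.871 1.133
v -1.765 -0.309 -0.813
v -2.348 -0.601 0.23
v -1.171 0.535 0.48
v -1.189 -1.715 -0.16
v -1.782 -1.59 0.233
v -1.146 -1.688 0.561
v -1.768 0.231 0.751
v -1.132 0.132 1.079
v -1.734 -0.868 1.152
v -1.228 -1.312 -0.759
v -0.592 -1.411 -0.431
v -1.214 0.508 -0.241
v -0.578 0.41 0.087
v -0.626 -0.312 -0.832
v -0.171 -0.07 0.443
v -0.179 -1.195 0.123
v -0.219 -0.792 -0.476
v -0.214 -0.097 -0.278
v -0.513 -0.242 1.056
v -0.522 -1.367 0.736
v -1.116 -1.242 1.129
v -1.11 -0.547 1.327
v -0.15 -0.749 0.691
v -1.838 0.187 -0.416
v -1.847 -0.938 -0.736
v -1.25 -0.633 -1.007
v -1.244 0.062 -0.809
v -2.181 0.015 0.197
v -2.189 -1.11 -0.123
v -2.146 -1.083 0.598
v -2.141 -0.388 0.796
v -2.21 -0.431 -0.371
v 2.761 -1.802 -3.329
v 3.38 -1.172 -3.651
v 3.659 -2.318 -2.611
v 3.22 -0.982 -3.314
v 2.97 -0.954 -2.98
v 2.678 -1.094 -2.715
v 2.402 -1.375 -2.572
v 2.198 -1.74 -2.578
v 2.105 -2.117 -2.733
v 2.142 -2.432 -3.006
v 2.301 -2.622 -3.343
v 2.552 -2.65 -3.677
v 2.844 -2.51 -3.942
v 3.119 -2.229 -4.085
v 3.324 -1.864 -4.079
v 3.417 -1.487 -3.924
v 2.825 0.195 -3.457
v 3.286 0.707 -2.818
v 1.995 0.225 -2.883
v 3.003 1.094 -3.247
v 2.637 1.06 -3.774
v 2.359 0.621 -4.153
v 2.299 -0.017 -4.207
v 2.485 -0.556 -3.909
v 2.83 -0.743 -3.4
v 3.173 -0.492 -2.918
v 3.353 0.081 -2.688
v -3.705 2.384 3.559
v -3.327 2.132 3.08
v -3.338 1.084 3.622
v -3.715 1.336 4.101
v -3.067 2.3 3.409
v -3.078 1.252 3.952
v -3.106 2.507 3.808
v -3.117 1.459 4.351
v -3.425 2.656 4.091
v -3.436 1.609 4.633
v -3.875 2.679 4.124
v -3.885 1.631 4.667
v -4.245 2.563 3.893
v -4.256 1.515 4.436
v -4.362 2.363 3.506
v -4.373 1.315 4.048
v -4.172 2.173 3.143
v -4.183 1.126 3.685
v -3.763 2.082 2.975
v -3.774 1.034 3.517
v -0.838 0.913 -3.857
v -0.281 0.592 -3.332
v -1.482 1.227 -2.983
v -0.165 0.941 -3.372
v -0.183 1.284 -3.508
v -0.33 1.553 -3.713
v -0.578 1.696 -3.946
v -0.877 1.684 -4.162
v -1.169 1.519 -4.318
v -1.395 1.234 -4.382
v -1.511 0.886 -4.343
v -1.494 0.543 -4.207
v -1.346 0.273 -4.002
v -1.099 0.13 -3.768
v -0.799 0.142 -3.552
v -0.508 0.307 -3.396
f 1 38 17
f 38 12 41
f 17 41 6
f 38 41 17
f 1 17 13
f 17 6 18
f 13 18 2
f 17 18 13
f 1 13 22
f 13 2 23
f 22 23 8
f 13 23 22
f 1 22 34
f 22 8 37
f 34 37 11
f 22 37 34
f 1 34 38
f 34 11 42
f 38 42 12
f 34 42 38
f 2 18 29
f 18 6 32
f 29 32 10
f 18 32 29
f 6 41 19
f 41 12 40
f 19 40 5
f 41 40 19
f 12 42 39
f 42 11 35
f 39 35 3
f 42 35 39
f 11 37 36
f 37 8 24
f 36 24 7
f 37 24 36
f 8 23 28
f 23 2 25
f 28 25 9
f 23 25 28
f 4 30 16
f 30 10 31
f 16 31 5
f 30 31 16
f 4 16 14
f 16 5 15
f 14 15 3
f 16 15 14
f 4 14 21
f 14 3 20
f 21 20 7
f 14 20 21
f 4 21 26
f 21 7 27
f 26 27 9
f 21 27 26
f 4 26 30
f 26 9 33
f 30 33 10
f 26 33 30
f 5 31 19
f 31 10 32
f 19 32 6
f 31 32 19
f 3 15 39
f 15 5 40
f 39 40 12
f 15 40 39
f 7 20 36
f 20 3 35
f 36 35 11
f 20 35 36
f 9 27 28
f 27 7 24
f 28 24 8
f 27 24 28
f 10 33 29
f 33 9 25
f 29 25 2
f 33 25 29
f 44 43 46
f 44 46 45
f 46 43 47
f 46 47 45
f 47 43 48
f 47 48 45
f 48 43 49
f 48 49 45
f 49 43 50
f 49 50 45
f 50 43 51
f 50 51 45
f 51 43 52
f 51 52 45
f 52 43 53
f 52 53 45
f 53 43 54
f 53 54 45
f 54 43 55
f 54 55 45
f 55 43 56
f 55 56 45
f 56 43 57
f 56 57 45
f 57 43 58
f 57 58 45
f 58 43 44
f 58 44 45
f 60 59 62
f 60 62 61
f 62 59 63
f 62 63 61
f 63 59 64
f 63 64 61
f 64 59 65
f 64 65 61
f 65 59 66
f 65 66 61
f 66 59 67
f 66 67 61
f 67 59 68
f 67 68 61
f 68 59 69
f 68 69 61
f 69 59 60
f 69 60 61
f 71 70 74
f 71 74 72
f 72 74 75
f 72 75 73
f 74 70 76
f 74 76 75
f 75 76 77
f 75 77 73
f 76 70 78
f 76 78 77
f 77 78 79
f 77 79 73
f 78 70 80
f 78 80 79
f 79 80 81
f 79 81 73
f 80 70 82
f 80 82 81
f 81 82 83
f 81 83 73
f 82 70 84
f 82 84 83
f 83 84 85
f 83 85 73
f 84 70 86
f 84 86 85
f 85 86 87
f 85 87 73
f 86 70 88
f 86 88 87
f 87 88 89
f 87 89 73
f 88 70 71
f 88 71 89
f 89 71 72
f 89 72 73
f 91 90 93
f 91 93 92
f 93 90 94
f 93 94 92
f 94 90 95
f 94 95 92
f 95 90 96
f 95 96 92
f 96 90 97
f 96 97 92
f 97 90 98
f 97 98 92
f 98 90 99
f 98 99 92
f 99 90 100
f 99 100 92
f 100 90 101
f 100 101 92
f 101 90 102
f 101 102 92
f 102 90 103
f 102 103 92
f 103 90 104
f 103 104 92
f 104 90 105
f 104 105 92
f 105 90 91
f 105 91 92



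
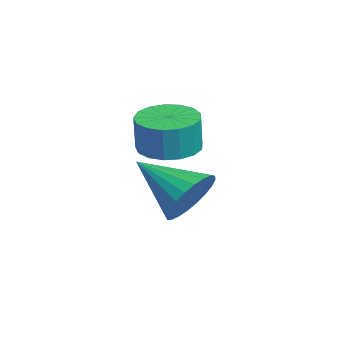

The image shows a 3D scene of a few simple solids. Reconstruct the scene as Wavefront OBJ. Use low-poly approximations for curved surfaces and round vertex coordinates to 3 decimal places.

v -2.269 0.229 0.041
v -1.414 0.02 -0.088
v -1.256 -0.038 1.049
v -2.111 0.171 1.179
v -1.412 0.445 -0.067
v -1.254 0.387 1.071
v -1.607 0.821 -0.021
v -1.449 0.763 1.117
v -1.954 1.061 0.04
v -1.796 1.004 1.177
v -2.373 1.111 0.1
v -2.215 1.053 1.238
v -2.768 0.958 0.147
v -2.61 0.901 1.285
v -3.048 0.639 0.17
v -2.89 0.581 1.308
v -3.151 0.225 0.164
v -2.992 0.168 1.301
v -3.051 -0.187 0.129
v -2.893 -0.245 1.266
v -2.772 -0.505 0.074
v -2.614 -0.562 1.212
v -2.378 -0.654 0.012
v -2.22 -0.712 1.149
v -1.959 -0.601 -0.044
v -1.801 -0.659 1.094
v -1.611 -0.358 -0.08
v -1.453 -0.416 1.058
v -3.16 0.898 -2.286
v -2.529 0.929 -1.511
v -4.26 -0.518 -1.334
v -2.789 1.2 -1.408
v -3.106 1.426 -1.439
v -3.431 1.571 -1.598
v -3.715 1.614 -1.863
v -3.914 1.548 -2.192
v -3.998 1.382 -2.535
v -3.955 1.143 -2.84
v -3.791 0.867 -3.061
v -3.53 0.595 -3.164
v -3.214 0.369 -3.133
v -2.889 0.224 -2.974
v -2.605 0.182 -2.709
v -2.406 0.248 -2.38
v -2.321 0.413 -2.037
v -2.364 0.652 -1.732
f 2 1 5
f 2 5 3
f 3 5 6
f 3 6 4
f 5 1 7
f 5 7 6
f 6 7 8
f 6 8 4
f 7 1 9
f 7 9 8
f 8 9 10
f 8 10 4
f 9 1 11
f 9 11 10
f 10 11 12
f 10 12 4
f 11 1 13
f 11 13 12
f 12 13 14
f 12 14 4
f 13 1 15
f 13 15 14
f 14 15 16
f 14 16 4
f 15 1 17
f 15 17 16
f 16 17 18
f 16 18 4
f 17 1 19
f 17 19 18
f 18 19 20
f 18 20 4
f 19 1 21
f 19 21 20
f 20 21 22
f 20 22 4
f 21 1 23
f 21 23 22
f 22 23 24
f 22 24 4
f 23 1 25
f 23 25 24
f 24 25 26
f 24 26 4
f 25 1 27
f 25 27 26
f 26 27 28
f 26 28 4
f 27 1 2
f 27 2 28
f 28 2 3
f 28 3 4
f 30 29 32
f 30 32 31
f 32 29 33
f 32 33 31
f 33 29 34
f 33 34 31
f 34 29 35
f 34 35 31
f 35 29 36
f 35 36 31
f 36 29 37
f 36 37 31
f 37 29 38
f 37 38 31
f 38 29 39
f 38 39 31
f 39 29 40
f 39 40 31
f 40 29 41
f 40 41 31
f 41 29 42
f 41 42 31
f 42 29 43
f 42 43 31
f 43 29 44
f 43 44 31
f 44 29 45
f 44 45 31
f 45 29 46
f 45 46 31
f 46 29 30
f 46 30 31



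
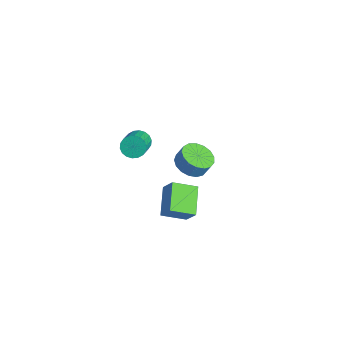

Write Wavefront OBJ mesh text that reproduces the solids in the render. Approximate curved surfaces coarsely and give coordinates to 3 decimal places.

v -3.854 -1.583 -3.551
v -3.337 -1.488 -4.168
v -2.009 -2.342 -3.185
v -2.526 -2.437 -2.569
v -3.287 -1.188 -3.974
v -1.959 -2.042 -2.992
v -3.35 -0.966 -3.697
v -2.021 -1.82 -2.715
v -3.512 -0.866 -3.391
v -2.184 -1.721 -2.409
v -3.742 -0.909 -3.117
v -2.414 -1.763 -2.134
v -3.994 -1.084 -2.929
v -2.666 -1.938 -1.946
v -4.219 -1.359 -2.864
v -2.89 -2.213 -1.881
v -4.371 -1.678 -2.935
v -3.043 -2.532 -1.952
v -4.421 -1.978 -3.128
v -3.093 -2.832 -2.146
v -4.359 -2.2 -3.405
v -3.03 -3.054 -2.423
v -4.196 -2.299 -3.711
v -2.868 -3.154 -2.729
v -3.966 -2.257 -3.986
v -2.638 -3.111 -3.003
v -3.714 -2.082 -4.174
v -2.386 -2.936 -3.191
v -3.49 -1.807 -4.239
v -2.161 -2.661 -3.256
v -0.163 0.237 -3.133
v 0.448 -0.626 -2.967
v 0.715 -0.259 -2.042
v 0.103 0.603 -2.207
v 0.765 -0.291 -3.191
v 1.032 0.075 -2.266
v 0.87 0.164 -3.401
v 1.136 0.53 -2.476
v 0.738 0.636 -3.55
v 1.004 1.002 -2.625
v 0.399 1.016 -3.603
v 0.666 1.382 -2.678
v -0.069 1.218 -3.548
v 0.198 1.584 -2.623
v -0.558 1.195 -3.398
v -0.291 1.562 -2.473
v -0.956 0.953 -3.187
v -0.69 1.319 -2.262
v -1.174 0.547 -2.964
v -0.907 0.913 -2.039
v -1.159 0.069 -2.779
v -0.893 0.435 -1.854
v -0.917 -0.37 -2.675
v -0.65 -0.004 -1.75
v -0.502 -0.67 -2.676
v -0.235 -0.304 -1.751
v -0.009 -0.762 -2.781
v 0.258 -0.396 -1.856
v 4.575 -2.069 -3.061
v 4.191 -3.486 -2.449
v 3.041 -1.273 -2.18
v 2.657 -2.69 -1.568
v 5.323 -1.81 -1.992
v 4.939 -3.227 -1.38
v 3.789 -1.014 -1.111
v 3.405 -2.431 -0.499
f 2 1 5
f 2 5 3
f 3 5 6
f 3 6 4
f 5 1 7
f 5 7 6
f 6 7 8
f 6 8 4
f 7 1 9
f 7 9 8
f 8 9 10
f 8 10 4
f 9 1 11
f 9 11 10
f 10 11 12
f 10 12 4
f 11 1 13
f 11 13 12
f 12 13 14
f 12 14 4
f 13 1 15
f 13 15 14
f 14 15 16
f 14 16 4
f 15 1 17
f 15 17 16
f 16 17 18
f 16 18 4
f 17 1 19
f 17 19 18
f 18 19 20
f 18 20 4
f 19 1 21
f 19 21 20
f 20 21 22
f 20 22 4
f 21 1 23
f 21 23 22
f 22 23 24
f 22 24 4
f 23 1 25
f 23 25 24
f 24 25 26
f 24 26 4
f 25 1 27
f 25 27 26
f 26 27 28
f 26 28 4
f 27 1 29
f 27 29 28
f 28 29 30
f 28 30 4
f 29 1 2
f 29 2 30
f 30 2 3
f 30 3 4
f 32 31 35
f 32 35 33
f 33 35 36
f 33 36 34
f 35 31 37
f 35 37 36
f 36 37 38
f 36 38 34
f 37 31 39
f 37 39 38
f 38 39 40
f 38 40 34
f 39 31 41
f 39 41 40
f 40 41 42
f 40 42 34
f 41 31 43
f 41 43 42
f 42 43 44
f 42 44 34
f 43 31 45
f 43 45 44
f 44 45 46
f 44 46 34
f 45 31 47
f 45 47 46
f 46 47 48
f 46 48 34
f 47 31 49
f 47 49 48
f 48 49 50
f 48 50 34
f 49 31 51
f 49 51 50
f 50 51 52
f 50 52 34
f 51 31 53
f 51 53 52
f 52 53 54
f 52 54 34
f 53 31 55
f 53 55 54
f 54 55 56
f 54 56 34
f 55 31 57
f 55 57 56
f 56 57 58
f 56 58 34
f 57 31 32
f 57 32 58
f 58 32 33
f 58 33 34
f 60 62 59
f 63 60 59
f 59 62 61
f 61 63 59
f 60 66 62
f 64 60 63
f 64 66 60
f 62 66 61
f 65 63 61
f 61 66 65
f 65 64 63
f 66 64 65



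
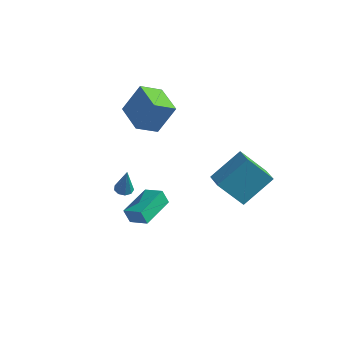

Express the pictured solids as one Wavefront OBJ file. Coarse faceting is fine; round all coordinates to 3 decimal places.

v 0.919 -0.636 -0.489
v 1.84 0.838 0.793
v 0.104 0.212 -0.879
v 1.024 1.687 0.403
v 2.156 -0.127 -1.963
v 3.076 1.348 -0.681
v 1.34 0.722 -2.353
v 2.261 2.196 -1.071
v -1.762 -4.731 -1.17
v -2.105 -4.758 -0.404
v -1.603 -2.823 -1.032
v -1.946 -2.85 -0.265
v -0.734 -4.85 -0.715
v -1.077 -4.877 0.052
v -0.575 -2.942 -0.576
v -0.918 -2.969 0.19
v -3.625 -2.044 -1.629
v -3.137 -2.169 -1.714
v -3.375 -2.116 -0.091
v -3.17 -1.822 -1.692
v -3.415 -1.579 -1.641
v -3.759 -1.554 -1.585
v -4.039 -1.758 -1.549
v -4.126 -2.096 -1.55
v -3.978 -2.41 -1.589
v -3.665 -2.552 -1.646
v -3.333 -2.457 -1.696
v -3.103 0.607 1.102
v -3.827 -0.377 1.846
v -4.527 1.735 1.209
v -5.251 0.752 1.953
v -2.429 1.308 2.687
v -3.153 0.325 3.431
v -3.853 2.437 2.794
v -4.577 1.453 3.538
f 2 4 1
f 5 2 1
f 1 4 3
f 3 5 1
f 2 8 4
f 6 2 5
f 6 8 2
f 4 8 3
f 7 5 3
f 3 8 7
f 7 6 5
f 8 6 7
f 10 12 9
f 13 10 9
f 9 12 11
f 11 13 9
f 10 16 12
f 14 10 13
f 14 16 10
f 12 16 11
f 15 13 11
f 11 16 15
f 15 14 13
f 16 14 15
f 18 17 20
f 18 20 19
f 20 17 21
f 20 21 19
f 21 17 22
f 21 22 19
f 22 17 23
f 22 23 19
f 23 17 24
f 23 24 19
f 24 17 25
f 24 25 19
f 25 17 26
f 25 26 19
f 26 17 27
f 26 27 19
f 27 17 18
f 27 18 19
f 29 31 28
f 32 29 28
f 28 31 30
f 30 32 28
f 29 35 31
f 33 29 32
f 33 35 29
f 31 35 30
f 34 32 30
f 30 35 34
f 34 33 32
f 35 33 34



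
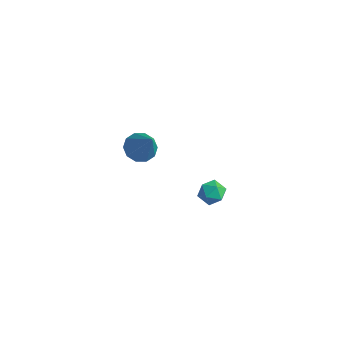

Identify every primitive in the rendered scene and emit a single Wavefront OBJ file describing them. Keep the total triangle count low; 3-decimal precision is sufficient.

v -4.113 4.049 -3.094
v -3.406 4.282 -3.504
v -2.947 3.591 -1.346
v -3.601 4.706 -3.263
v -3.991 4.879 -2.957
v -4.428 4.735 -2.704
v -4.745 4.329 -2.599
v -4.82 3.816 -2.683
v -4.625 3.392 -2.924
v -4.234 3.219 -3.23
v -3.798 3.363 -3.484
v -3.481 3.769 -3.589
v 2.019 2.197 0.012
v 2.655 2.256 -0.284
v 1.845 1.224 -0.556
v 2.481 1.283 -0.852
v 2.425 1.146 -0.164
v 2.532 1.747 0.188
v 1.968 1.733 -1.028
v 2.075 2.334 -0.676
v 2.624 1.969 -0.927
v 2.906 1.607 -0.393
v 1.594 1.873 -0.447
v 1.876 1.511 0.087
f 2 1 4
f 2 4 3
f 4 1 5
f 4 5 3
f 5 1 6
f 5 6 3
f 6 1 7
f 6 7 3
f 7 1 8
f 7 8 3
f 8 1 9
f 8 9 3
f 9 1 10
f 9 10 3
f 10 1 11
f 10 11 3
f 11 1 12
f 11 12 3
f 12 1 2
f 12 2 3
f 13 24 18
f 13 18 14
f 13 14 20
f 13 20 23
f 13 23 24
f 14 18 22
f 18 24 17
f 24 23 15
f 23 20 19
f 20 14 21
f 16 22 17
f 16 17 15
f 16 15 19
f 16 19 21
f 16 21 22
f 17 22 18
f 15 17 24
f 19 15 23
f 21 19 20
f 22 21 14



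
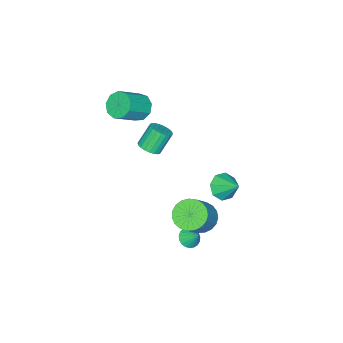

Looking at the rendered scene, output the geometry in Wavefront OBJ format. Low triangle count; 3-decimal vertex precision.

v -0.545 -3.128 2.016
v -0.104 -2.511 1.632
v 1.226 -2.835 2.641
v 0.785 -3.452 3.024
v -0.395 -2.294 2.087
v 0.935 -2.619 3.095
v -0.757 -2.468 2.508
v 0.573 -2.792 3.516
v -1.019 -2.95 2.699
v 0.311 -3.274 3.707
v -1.06 -3.516 2.57
v 0.27 -3.84 3.578
v -0.859 -3.9 2.182
v 0.47 -4.224 3.19
v -0.512 -3.923 1.717
v 0.818 -4.247 2.725
v -0.18 -3.574 1.391
v 1.15 -3.898 2.399
v -0.019 -3.016 1.358
v 1.311 -3.341 2.366
v -2.702 0.827 -4.257
v -2.106 1.149 -4.819
v -2.478 1.973 -3.363
v -2.728 1.372 -4.948
v -3.335 1.276 -4.673
v -3.571 0.917 -4.154
v -3.298 0.506 -3.696
v -2.676 0.283 -3.566
v -2.069 0.379 -3.842
v -1.833 0.738 -4.36
v 2.299 2.939 -1.434
v 2.952 2.494 -1.924
v 4.174 2.735 -0.516
v 3.521 3.181 -0.026
v 3.006 2.861 -2.034
v 4.227 3.102 -0.625
v 2.937 3.241 -2.04
v 4.159 3.482 -0.631
v 2.758 3.57 -1.941
v 3.98 3.811 -0.532
v 2.5 3.789 -1.754
v 3.722 4.03 -0.346
v 2.207 3.862 -1.512
v 3.429 4.103 -0.104
v 1.93 3.775 -1.257
v 3.152 4.016 0.151
v 1.717 3.543 -1.032
v 2.939 3.784 0.376
v 1.604 3.207 -0.877
v 2.826 3.449 0.531
v 1.612 2.825 -0.818
v 2.834 3.066 0.59
v 1.738 2.463 -0.866
v 2.96 2.704 0.543
v 1.961 2.183 -1.012
v 3.183 2.424 0.397
v 2.243 2.034 -1.23
v 3.465 2.275 0.178
v 2.535 2.041 -1.485
v 3.756 2.282 -0.076
v 2.785 2.204 -1.73
v 4.007 2.445 -0.322
v -1.42 -3.195 -2.209
v -0.863 -3.334 -1.827
v -1.622 -3.085 -0.629
v -2.18 -2.945 -1.011
v -0.837 -3.051 -1.869
v -1.596 -2.802 -0.671
v -0.912 -2.794 -1.97
v -1.671 -2.544 -0.772
v -1.075 -2.605 -2.113
v -1.834 -2.356 -0.915
v -1.298 -2.519 -2.272
v -2.057 -2.269 -1.074
v -1.541 -2.549 -2.42
v -2.301 -2.3 -1.222
v -1.764 -2.691 -2.532
v -2.523 -2.442 -1.334
v -1.928 -2.92 -2.588
v -2.687 -2.671 -1.39
v -2.003 -3.197 -2.578
v -2.763 -2.947 -1.38
v -1.978 -3.473 -2.505
v -2.737 -3.224 -1.307
v -1.857 -3.701 -2.38
v -2.616 -3.452 -1.182
v -1.66 -3.842 -2.226
v -2.419 -3.592 -1.028
v -1.421 -3.87 -2.069
v -2.18 -3.621 -0.871
v -1.183 -3.782 -1.936
v -1.942 -3.533 -0.738
v -0.985 -3.592 -1.851
v -1.744 -3.343 -0.653
v 2.292 2.267 -3.649
v 2.85 2.418 -3.873
v 2.408 2.933 -2.911
v 2.696 2.583 -3.997
v 2.472 2.694 -4.062
v 2.217 2.73 -4.054
v 1.974 2.687 -3.977
v 1.787 2.571 -3.843
v 1.687 2.403 -3.675
v 1.692 2.211 -3.503
v 1.8 2.029 -3.356
v 1.993 1.888 -3.26
v 2.238 1.813 -3.231
v 2.492 1.816 -3.274
v 2.712 1.898 -3.382
v 2.859 2.043 -3.536
v 2.907 2.227 -3.71
f 2 1 5
f 2 5 3
f 3 5 6
f 3 6 4
f 5 1 7
f 5 7 6
f 6 7 8
f 6 8 4
f 7 1 9
f 7 9 8
f 8 9 10
f 8 10 4
f 9 1 11
f 9 11 10
f 10 11 12
f 10 12 4
f 11 1 13
f 11 13 12
f 12 13 14
f 12 14 4
f 13 1 15
f 13 15 14
f 14 15 16
f 14 16 4
f 15 1 17
f 15 17 16
f 16 17 18
f 16 18 4
f 17 1 19
f 17 19 18
f 18 19 20
f 18 20 4
f 19 1 2
f 19 2 20
f 20 2 3
f 20 3 4
f 22 21 24
f 22 24 23
f 24 21 25
f 24 25 23
f 25 21 26
f 25 26 23
f 26 21 27
f 26 27 23
f 27 21 28
f 27 28 23
f 28 21 29
f 28 29 23
f 29 21 30
f 29 30 23
f 30 21 22
f 30 22 23
f 32 31 35
f 32 35 33
f 33 35 36
f 33 36 34
f 35 31 37
f 35 37 36
f 36 37 38
f 36 38 34
f 37 31 39
f 37 39 38
f 38 39 40
f 38 40 34
f 39 31 41
f 39 41 40
f 40 41 42
f 40 42 34
f 41 31 43
f 41 43 42
f 42 43 44
f 42 44 34
f 43 31 45
f 43 45 44
f 44 45 46
f 44 46 34
f 45 31 47
f 45 47 46
f 46 47 48
f 46 48 34
f 47 31 49
f 47 49 48
f 48 49 50
f 48 50 34
f 49 31 51
f 49 51 50
f 50 51 52
f 50 52 34
f 51 31 53
f 51 53 52
f 52 53 54
f 52 54 34
f 53 31 55
f 53 55 54
f 54 55 56
f 54 56 34
f 55 31 57
f 55 57 56
f 56 57 58
f 56 58 34
f 57 31 59
f 57 59 58
f 58 59 60
f 58 60 34
f 59 31 61
f 59 61 60
f 60 61 62
f 60 62 34
f 61 31 32
f 61 32 62
f 62 32 33
f 62 33 34
f 64 63 67
f 64 67 65
f 65 67 68
f 65 68 66
f 67 63 69
f 67 69 68
f 68 69 70
f 68 70 66
f 69 63 71
f 69 71 70
f 70 71 72
f 70 72 66
f 71 63 73
f 71 73 72
f 72 73 74
f 72 74 66
f 73 63 75
f 73 75 74
f 74 75 76
f 74 76 66
f 75 63 77
f 75 77 76
f 76 77 78
f 76 78 66
f 77 63 79
f 77 79 78
f 78 79 80
f 78 80 66
f 79 63 81
f 79 81 80
f 80 81 82
f 80 82 66
f 81 63 83
f 81 83 82
f 82 83 84
f 82 84 66
f 83 63 85
f 83 85 84
f 84 85 86
f 84 86 66
f 85 63 87
f 85 87 86
f 86 87 88
f 86 88 66
f 87 63 89
f 87 89 88
f 88 89 90
f 88 90 66
f 89 63 91
f 89 91 90
f 90 91 92
f 90 92 66
f 91 63 93
f 91 93 92
f 92 93 94
f 92 94 66
f 93 63 64
f 93 64 94
f 94 64 65
f 94 65 66
f 96 95 98
f 96 98 97
f 98 95 99
f 98 99 97
f 99 95 100
f 99 100 97
f 100 95 101
f 100 101 97
f 101 95 102
f 101 102 97
f 102 95 103
f 102 103 97
f 103 95 104
f 103 104 97
f 104 95 105
f 104 105 97
f 105 95 106
f 105 106 97
f 106 95 107
f 106 107 97
f 107 95 108
f 107 108 97
f 108 95 109
f 108 109 97
f 109 95 110
f 109 110 97
f 110 95 111
f 110 111 97
f 111 95 96
f 111 96 97



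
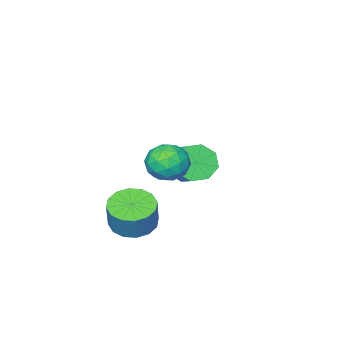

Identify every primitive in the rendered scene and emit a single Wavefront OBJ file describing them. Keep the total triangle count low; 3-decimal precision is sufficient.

v 1.963 -1.858 -2.059
v 2.466 -1.022 -2.419
v 2.819 -0.666 -1.102
v 2.317 -1.502 -0.741
v 1.962 -0.854 -2.33
v 2.315 -0.498 -1.012
v 1.459 -0.955 -2.167
v 1.812 -0.599 -0.85
v 1.091 -1.298 -1.976
v 1.444 -0.942 -0.658
v 0.957 -1.791 -1.807
v 1.31 -1.435 -0.489
v 1.092 -2.302 -1.705
v 1.445 -1.946 -0.387
v 1.461 -2.694 -1.698
v 1.814 -2.338 -0.381
v 1.965 -2.862 -1.788
v 2.318 -2.506 -0.47
v 2.468 -2.761 -1.95
v 2.821 -2.405 -0.633
v 2.836 -2.418 -2.142
v 3.189 -2.062 -0.824
v 2.97 -1.925 -2.311
v 3.323 -1.569 -0.993
v 2.835 -1.414 -2.413
v 3.188 -1.058 -1.095
v 1.511 0.667 3.215
v 2.418 0.992 3.123
v 1.662 -0.132 1.877
v 2.569 0.193 1.785
v 2.349 -0.436 2.486
v 2.256 0.057 3.313
v 1.824 0.803 1.687
v 1.731 1.296 2.514
v 2.611 1.076 2.179
v 2.936 0.31 2.673
v 1.144 0.55 2.327
v 1.469 -0.216 2.821
v 1.951 0.9 3.286
v 2.129 -0.04 1.714
v 2 -0.41 2.126
v 2.532 -0.219 2.072
v 1.856 0.35 3.398
v 2.389 0.541 3.344
v 2.348 -0.298 2.97
v 1.691 0.319 1.656
v 2.224 0.51 1.602
v 1.548 1.079 2.928
v 2.08 1.27 2.874
v 1.732 1.158 2.03
v 2.598 1.14 2.677
v 2.687 0.67 1.891
v 2.249 1.029 1.833
v 2.194 1.319 2.319
v 2.789 0.69 2.968
v 2.877 0.22 2.182
v 2.748 -0.15 2.594
v 2.693 0.14 3.079
v 2.902 0.739 2.413
v 1.203 0.64 2.818
v 1.291 0.17 2.032
v 1.387 0.72 1.921
v 1.332 1.01 2.406
v 1.393 0.19 3.109
v 1.482 -0.28 2.323
v 1.886 -0.459 2.681
v 1.831 -0.169 3.167
v 1.178 0.121 2.587
v -2.65 -3.951 -1.337
v -1.905 -4.535 -1.05
v -1.064 -2.914 0.065
v -1.81 -2.329 -0.223
v -1.754 -4.169 -1.696
v -0.913 -2.548 -0.581
v -2.128 -3.676 -2.132
v -1.287 -2.054 -1.017
v -2.808 -3.343 -2.103
v -1.967 -1.721 -0.988
v -3.396 -3.366 -1.625
v -2.555 -1.745 -0.51
v -3.547 -3.732 -0.979
v -2.706 -2.111 0.136
v -3.173 -4.226 -0.543
v -2.332 -2.604 0.572
v -2.493 -4.559 -0.572
v -1.652 -2.937 0.543
f 2 1 5
f 2 5 3
f 3 5 6
f 3 6 4
f 5 1 7
f 5 7 6
f 6 7 8
f 6 8 4
f 7 1 9
f 7 9 8
f 8 9 10
f 8 10 4
f 9 1 11
f 9 11 10
f 10 11 12
f 10 12 4
f 11 1 13
f 11 13 12
f 12 13 14
f 12 14 4
f 13 1 15
f 13 15 14
f 14 15 16
f 14 16 4
f 15 1 17
f 15 17 16
f 16 17 18
f 16 18 4
f 17 1 19
f 17 19 18
f 18 19 20
f 18 20 4
f 19 1 21
f 19 21 20
f 20 21 22
f 20 22 4
f 21 1 23
f 21 23 22
f 22 23 24
f 22 24 4
f 23 1 25
f 23 25 24
f 24 25 26
f 24 26 4
f 25 1 2
f 25 2 26
f 26 2 3
f 26 3 4
f 27 64 43
f 64 38 67
f 43 67 32
f 64 67 43
f 27 43 39
f 43 32 44
f 39 44 28
f 43 44 39
f 27 39 48
f 39 28 49
f 48 49 34
f 39 49 48
f 27 48 60
f 48 34 63
f 60 63 37
f 48 63 60
f 27 60 64
f 60 37 68
f 64 68 38
f 60 68 64
f 28 44 55
f 44 32 58
f 55 58 36
f 44 58 55
f 32 67 45
f 67 38 66
f 45 66 31
f 67 66 45
f 38 68 65
f 68 37 61
f 65 61 29
f 68 61 65
f 37 63 62
f 63 34 50
f 62 50 33
f 63 50 62
f 34 49 54
f 49 28 51
f 54 51 35
f 49 51 54
f 30 56 42
f 56 36 57
f 42 57 31
f 56 57 42
f 30 42 40
f 42 31 41
f 40 41 29
f 42 41 40
f 30 40 47
f 40 29 46
f 47 46 33
f 40 46 47
f 30 47 52
f 47 33 53
f 52 53 35
f 47 53 52
f 30 52 56
f 52 35 59
f 56 59 36
f 52 59 56
f 31 57 45
f 57 36 58
f 45 58 32
f 57 58 45
f 29 41 65
f 41 31 66
f 65 66 38
f 41 66 65
f 33 46 62
f 46 29 61
f 62 61 37
f 46 61 62
f 35 53 54
f 53 33 50
f 54 50 34
f 53 50 54
f 36 59 55
f 59 35 51
f 55 51 28
f 59 51 55
f 70 69 73
f 70 73 71
f 71 73 74
f 71 74 72
f 73 69 75
f 73 75 74
f 74 75 76
f 74 76 72
f 75 69 77
f 75 77 76
f 76 77 78
f 76 78 72
f 77 69 79
f 77 79 78
f 78 79 80
f 78 80 72
f 79 69 81
f 79 81 80
f 80 81 82
f 80 82 72
f 81 69 83
f 81 83 82
f 82 83 84
f 82 84 72
f 83 69 85
f 83 85 84
f 84 85 86
f 84 86 72
f 85 69 70
f 85 70 86
f 86 70 71
f 86 71 72

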